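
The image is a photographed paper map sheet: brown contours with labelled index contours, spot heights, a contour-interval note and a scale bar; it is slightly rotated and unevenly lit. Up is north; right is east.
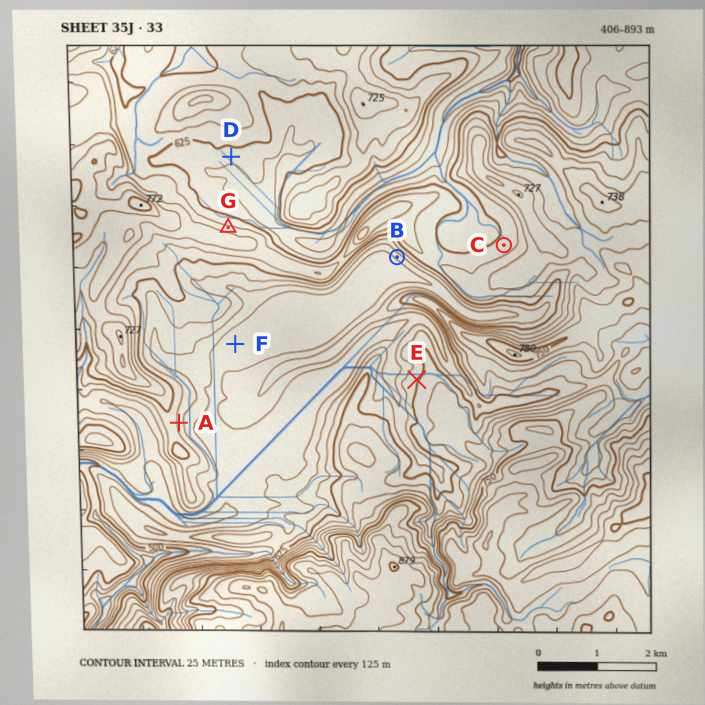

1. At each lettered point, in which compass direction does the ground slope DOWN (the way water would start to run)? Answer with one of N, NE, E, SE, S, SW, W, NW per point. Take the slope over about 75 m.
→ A E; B SW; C NW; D S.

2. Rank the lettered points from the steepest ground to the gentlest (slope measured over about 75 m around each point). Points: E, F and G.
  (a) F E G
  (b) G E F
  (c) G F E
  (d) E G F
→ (b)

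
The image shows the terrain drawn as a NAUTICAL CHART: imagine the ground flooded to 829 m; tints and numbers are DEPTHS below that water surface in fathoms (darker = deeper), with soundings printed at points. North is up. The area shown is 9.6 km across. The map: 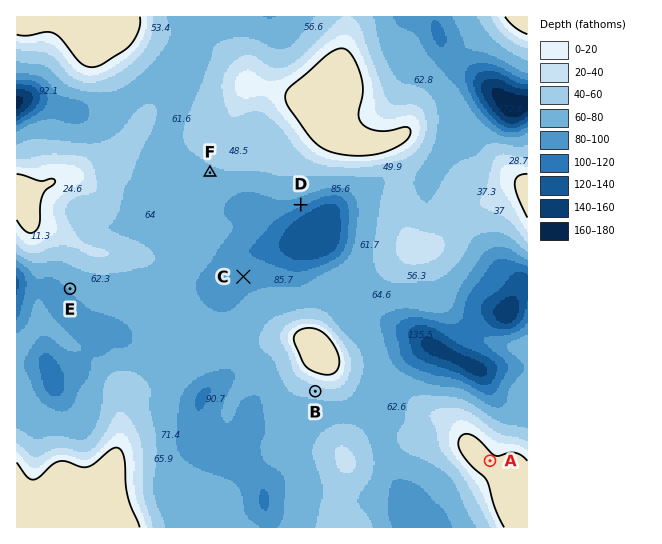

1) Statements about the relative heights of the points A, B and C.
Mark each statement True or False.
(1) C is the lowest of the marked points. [True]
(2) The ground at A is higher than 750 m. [True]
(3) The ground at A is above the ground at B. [True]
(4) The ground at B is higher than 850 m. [False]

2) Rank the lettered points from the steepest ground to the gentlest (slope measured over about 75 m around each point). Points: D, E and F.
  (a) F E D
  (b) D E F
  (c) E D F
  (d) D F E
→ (b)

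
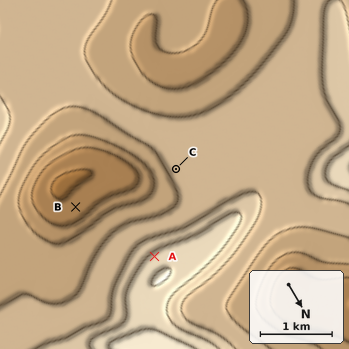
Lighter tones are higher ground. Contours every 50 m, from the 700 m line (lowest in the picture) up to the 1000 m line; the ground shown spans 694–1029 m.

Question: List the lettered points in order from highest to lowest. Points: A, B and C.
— A C B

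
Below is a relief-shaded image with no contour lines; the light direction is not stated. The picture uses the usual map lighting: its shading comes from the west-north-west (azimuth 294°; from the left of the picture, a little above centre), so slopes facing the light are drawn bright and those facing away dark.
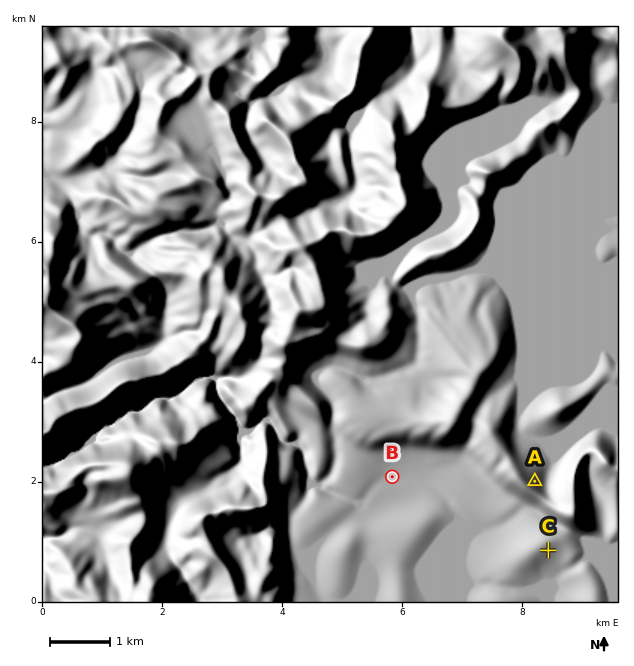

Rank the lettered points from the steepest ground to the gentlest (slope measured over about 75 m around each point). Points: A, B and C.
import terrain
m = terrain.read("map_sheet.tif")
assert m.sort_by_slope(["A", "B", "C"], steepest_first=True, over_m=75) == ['A', 'C', 'B']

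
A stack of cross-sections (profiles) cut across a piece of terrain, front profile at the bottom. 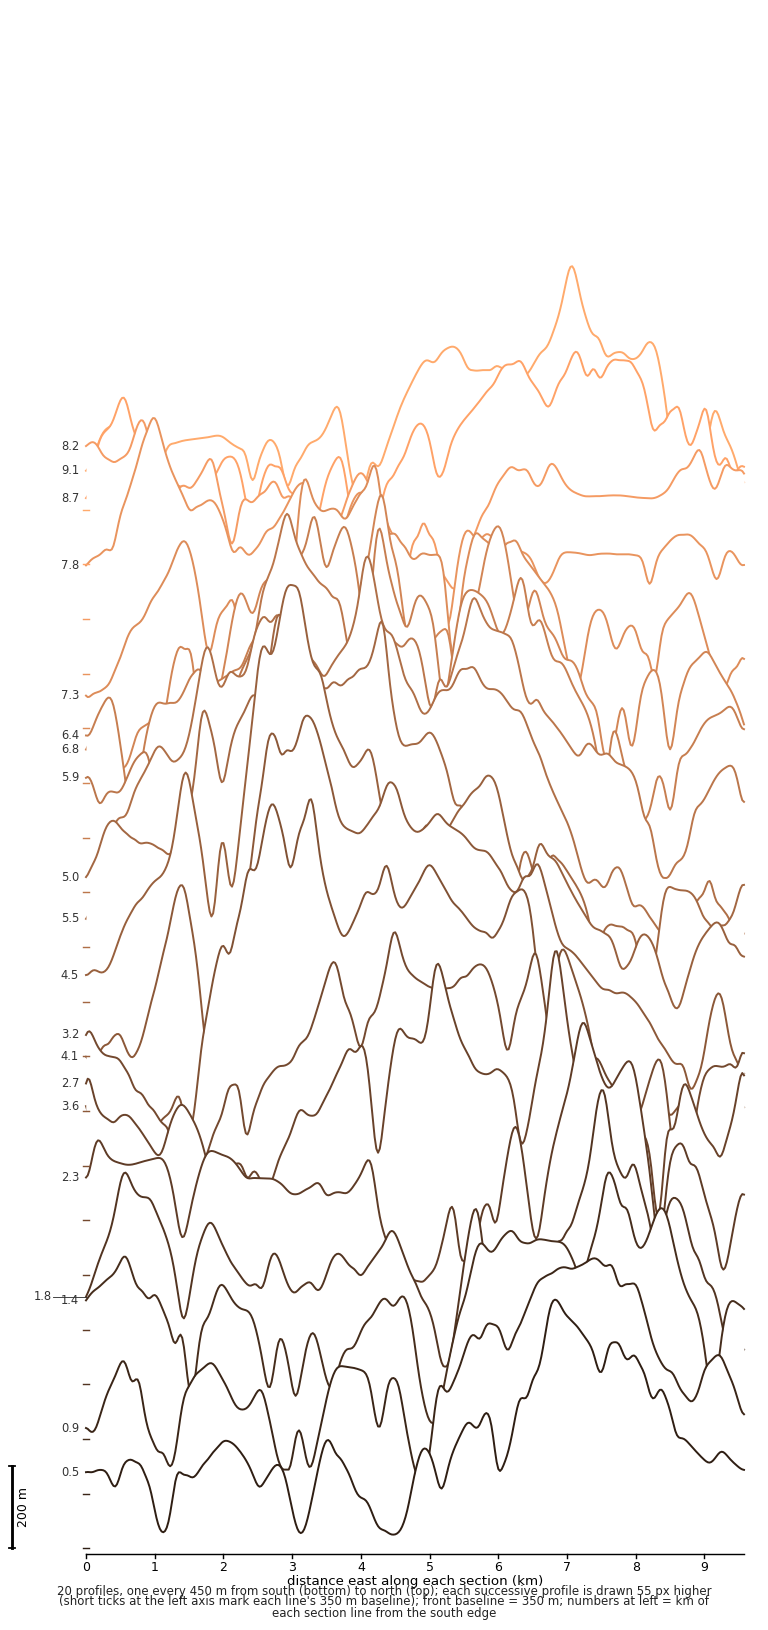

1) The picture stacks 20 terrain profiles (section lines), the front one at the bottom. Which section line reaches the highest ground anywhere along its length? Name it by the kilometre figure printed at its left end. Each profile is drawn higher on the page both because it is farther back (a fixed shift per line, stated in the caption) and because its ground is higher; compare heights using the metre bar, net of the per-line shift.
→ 4.5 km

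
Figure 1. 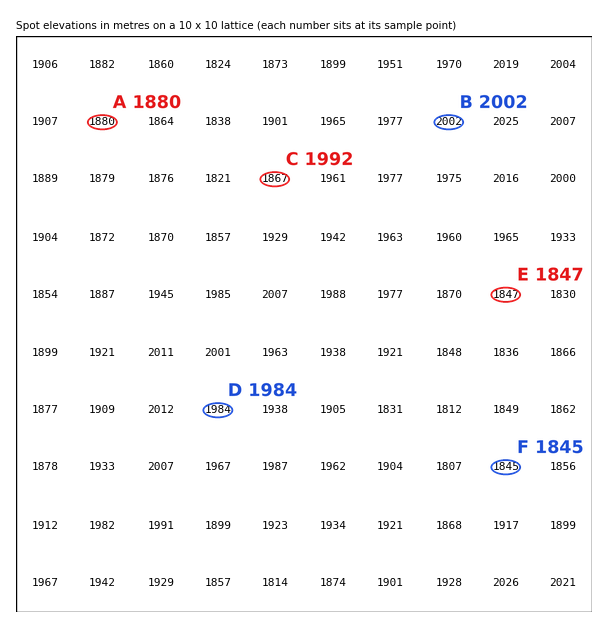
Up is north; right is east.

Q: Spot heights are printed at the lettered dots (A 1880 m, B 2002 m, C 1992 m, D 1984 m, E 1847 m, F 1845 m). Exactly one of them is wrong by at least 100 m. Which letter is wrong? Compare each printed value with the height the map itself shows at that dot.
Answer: C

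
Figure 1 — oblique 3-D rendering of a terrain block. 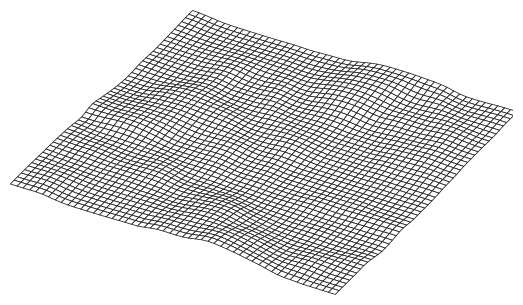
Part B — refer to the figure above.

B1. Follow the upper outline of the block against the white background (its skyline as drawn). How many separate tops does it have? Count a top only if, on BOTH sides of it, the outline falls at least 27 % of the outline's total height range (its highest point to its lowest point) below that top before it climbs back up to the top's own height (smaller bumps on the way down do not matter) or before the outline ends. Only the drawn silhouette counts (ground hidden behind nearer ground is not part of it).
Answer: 1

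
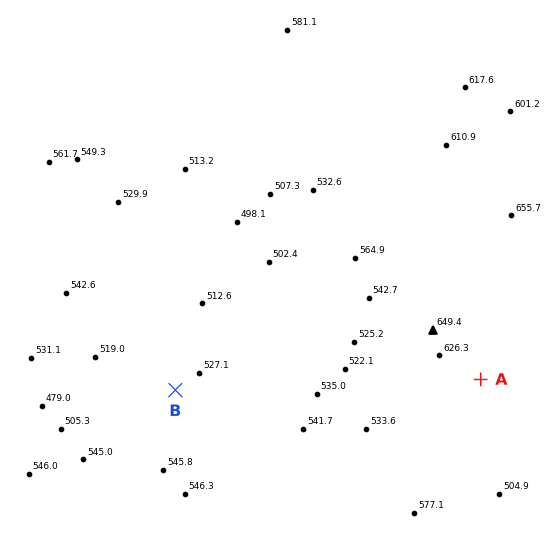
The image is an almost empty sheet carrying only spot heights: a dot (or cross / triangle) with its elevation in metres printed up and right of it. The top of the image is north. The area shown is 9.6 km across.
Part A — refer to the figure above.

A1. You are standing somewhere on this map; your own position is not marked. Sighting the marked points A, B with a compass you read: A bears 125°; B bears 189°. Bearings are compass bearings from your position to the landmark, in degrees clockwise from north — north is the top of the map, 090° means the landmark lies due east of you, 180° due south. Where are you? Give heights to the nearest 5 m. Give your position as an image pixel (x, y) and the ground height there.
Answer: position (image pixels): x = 207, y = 188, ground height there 505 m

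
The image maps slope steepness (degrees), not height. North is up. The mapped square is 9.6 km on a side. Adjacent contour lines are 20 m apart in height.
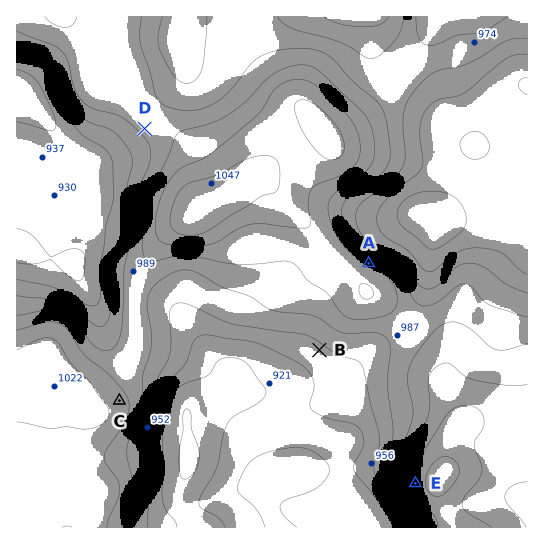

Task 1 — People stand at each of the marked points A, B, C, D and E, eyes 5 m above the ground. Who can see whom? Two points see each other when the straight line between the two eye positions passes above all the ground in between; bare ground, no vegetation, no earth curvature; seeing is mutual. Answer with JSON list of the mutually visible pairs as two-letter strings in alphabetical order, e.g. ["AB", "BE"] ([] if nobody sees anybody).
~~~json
["BC", "BE", "CD", "CE"]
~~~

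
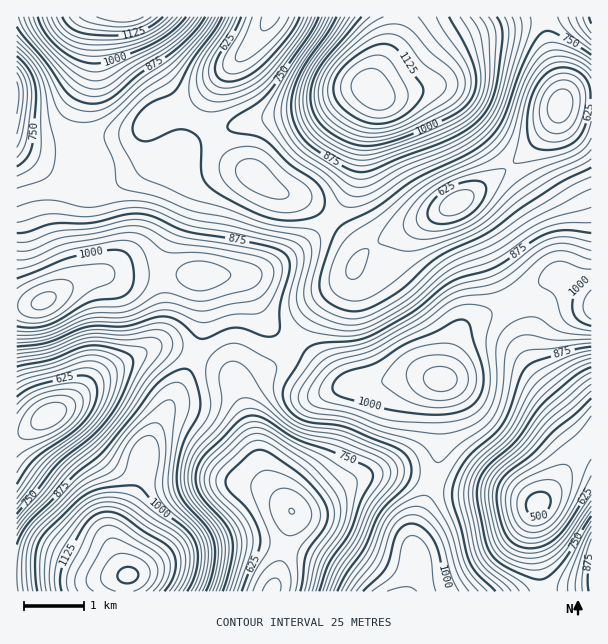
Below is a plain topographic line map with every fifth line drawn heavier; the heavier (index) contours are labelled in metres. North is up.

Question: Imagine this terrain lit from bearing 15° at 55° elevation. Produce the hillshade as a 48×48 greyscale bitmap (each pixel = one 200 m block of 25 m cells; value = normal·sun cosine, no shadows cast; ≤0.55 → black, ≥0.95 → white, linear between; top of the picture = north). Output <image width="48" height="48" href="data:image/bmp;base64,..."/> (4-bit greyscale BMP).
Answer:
<image width="48" height="48" href="data:image/bmp;base64,Qk32BAAAAAAAAHYAAAAoAAAAMAAAADAAAAABAAQAAAAAAIAEAAATCwAAEwsAABAAAAAAAAAAAAAAABEREQAiIiIAMzMzAERERABVVVUAZmZmAHd3dwCIiIgAmZmZAKqqqgC7u7sAzMzMAN3d3QDu7u4A////AHZ4mZmZmHd3d4iZiIiavMy7u83u7ty6mHZ4mqqqqpiHd4iJiIiavLu6u83u/u3LmHeJqqu83MupmIiImZqru6qqu83e//7bqIiauqvN7t3Lqqmaqqu7upqrzMzN7/7cqZq7urve7u7tzLu7u7u6qZq8zMzM3v7bqbvMu83u7//+7tzMy7qpmavN3cy8ze3LqrzMzN7+7u///tzLupiImrzd3MzLzMy7qrzMze/+3d7u7ty6mHd4m7zdzLu7uqqqq7u7ze7tzMzN3Luph2Z4q7zMuqqZmIiJq6u7zd3LqqqqqqqYdlZ4maqqqph2ZmeJm7vMzdy6qqmIeImYZVZ3d3eImZdkRFaJm7zd3cy6u6mGZniGREVlVEVomZdUM1aIm83d3cu7zLmGZmZUIiNDMjRXiYdlRFZ4mrzd3Mu8zLqHdmVCERIiI0Vmd3d2ZmZ3iZq7u7u7zLqZmHUyIjMzNWZmZmd4h3ZmeHd4iaqru7uqqYZVVmVVZ3h2ZmeJmHdmZ1RFZ4mau8u7uph4mZmIiZmHd3iZqYdmZkMzRniavMzLupmZq7qquqmZmqqqqodmZTIjRWeJvMy7qpmaq7vM3LqqvMy7qpdlVBESNEVoq7u6mYiZqrze7czMzMzLqYdlMgAAEiI1eZmZmIiJqs3u7t3d3My7qYdlMRAAEREjVneIiIiZq83u7t3d3Lu6mYh2QkMyIiIjRVZ3iIiavN7u7t3dzMu6mYiIZYd2VERFVVZnd3iavN3d3d3dzMzLqZmZiLu6h3d3d3Z3d3iJq8zMzM3czd3cuqmZqs3MupmZmYiIiImZmqu7u7zMzd3dy6qavN3dy7qqqqqqu7u6qZqrqru8zd3dzLurvN3d3My7u7zN3d3cy6mqqqu8zd3d3MzMzd3d3d3czM3e7u7u3LqZmrvM3d3d3M3d3d3d7u7d3d7u7u//7cuZmavM3u7dzN3e7czd7u7u7u7u7u7u7duoiJq83u3dzM3d3czN3d3u7u7d3e7t3cuYd4iavNzMzM3dzMzMzMzd7t3M3d3cu6mHd3d4iaq7zMzMzMy7uqvM3cy8zMy6mYd2ZmZmVWeavMzMzMu6qqq7u7q7u7updmVVVWZVREV4q8zd3Muqqqu7u6qqqqmHZUMzREREMzRXm83d3bqqqru7u7q6qYh2VDIiMyIiMzRWir3d3KmZqru7u7u6qYd2VDIiIhERIjNGebzdy5iZmZmqu7u7qpiHZDMzMyIiIjNFebzduoiIh3eJmqu7y7qodURERVVUQzNFeKvLqXiHdmZniJq83dy6hlVWZ4iHZlVWeJqqmWZmZVZmZ4m83u3Kl2d4iau6mYiHd4iIh0VVVWZlVnir3u3LmIiaq7zLu7upiHdmViIzRWZVRFeJvN3LqZq7zMzMzMy6mHZUMxESNFVDI0VmibzLuqq8zMzMzNzLqYdUIhESMzMhESM0V5vMuqq8zdzMzMzLqZhkMjIjNDMhESIzRoq8uqqrzd3MzMzLuql2VEM0REMiEiMzRXm8uqmrzN3MzMzMy6mHZQ=="/>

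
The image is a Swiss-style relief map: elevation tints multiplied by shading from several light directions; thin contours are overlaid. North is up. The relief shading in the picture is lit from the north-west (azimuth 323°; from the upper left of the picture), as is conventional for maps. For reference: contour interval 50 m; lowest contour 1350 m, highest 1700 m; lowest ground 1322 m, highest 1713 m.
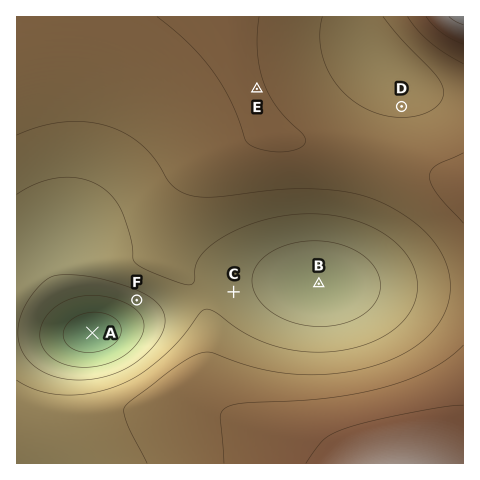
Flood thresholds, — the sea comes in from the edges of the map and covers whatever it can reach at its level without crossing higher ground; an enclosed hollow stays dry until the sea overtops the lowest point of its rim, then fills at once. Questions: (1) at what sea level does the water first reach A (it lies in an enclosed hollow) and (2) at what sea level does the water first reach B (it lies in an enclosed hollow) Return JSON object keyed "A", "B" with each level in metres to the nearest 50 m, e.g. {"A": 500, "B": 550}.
{"A": 1450, "B": 1500}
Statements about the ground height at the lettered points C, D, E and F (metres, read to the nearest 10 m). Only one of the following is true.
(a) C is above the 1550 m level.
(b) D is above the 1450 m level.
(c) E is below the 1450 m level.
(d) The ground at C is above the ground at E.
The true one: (b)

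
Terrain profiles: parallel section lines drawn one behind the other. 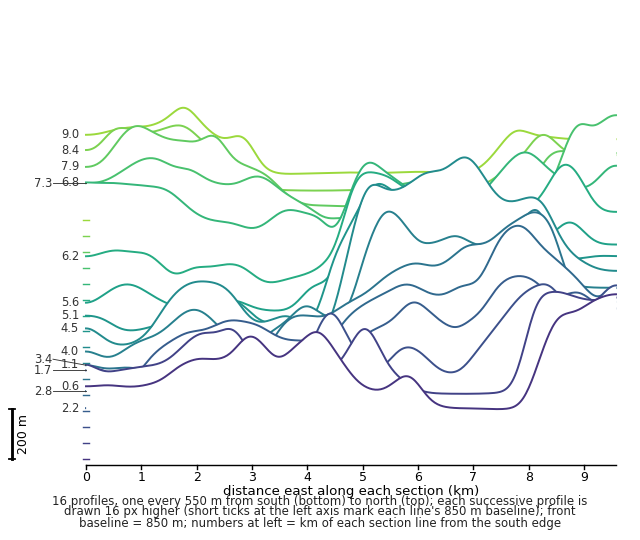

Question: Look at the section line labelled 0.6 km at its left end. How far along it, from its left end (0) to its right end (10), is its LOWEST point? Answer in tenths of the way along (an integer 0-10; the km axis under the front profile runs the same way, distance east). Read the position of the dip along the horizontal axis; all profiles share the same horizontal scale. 8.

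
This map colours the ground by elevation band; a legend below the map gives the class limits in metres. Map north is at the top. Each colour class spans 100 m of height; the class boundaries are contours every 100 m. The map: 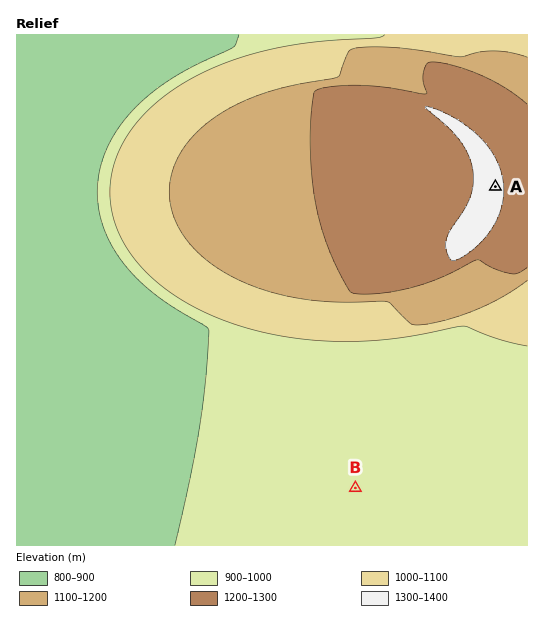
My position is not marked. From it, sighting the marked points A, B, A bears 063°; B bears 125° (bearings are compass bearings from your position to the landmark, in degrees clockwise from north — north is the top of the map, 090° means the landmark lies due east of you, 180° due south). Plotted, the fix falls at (165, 355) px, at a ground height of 890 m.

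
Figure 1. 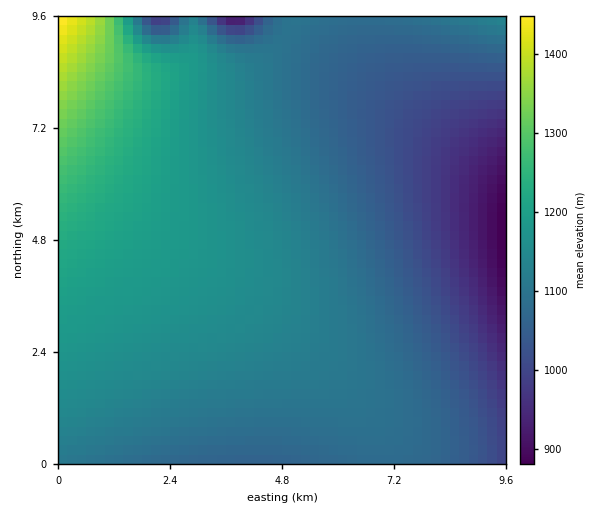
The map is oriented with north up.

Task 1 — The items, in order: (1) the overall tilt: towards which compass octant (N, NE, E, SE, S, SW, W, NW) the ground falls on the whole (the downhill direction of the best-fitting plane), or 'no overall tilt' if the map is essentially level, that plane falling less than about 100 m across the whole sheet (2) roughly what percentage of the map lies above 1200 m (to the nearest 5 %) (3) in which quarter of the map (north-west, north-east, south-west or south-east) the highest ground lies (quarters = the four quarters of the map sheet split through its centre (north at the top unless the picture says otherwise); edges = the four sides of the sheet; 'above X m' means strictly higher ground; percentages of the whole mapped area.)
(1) Overall the map slopes down towards the east.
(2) About 15 % of the map lies above 1200 m.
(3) The highest ground is in the north-west quarter.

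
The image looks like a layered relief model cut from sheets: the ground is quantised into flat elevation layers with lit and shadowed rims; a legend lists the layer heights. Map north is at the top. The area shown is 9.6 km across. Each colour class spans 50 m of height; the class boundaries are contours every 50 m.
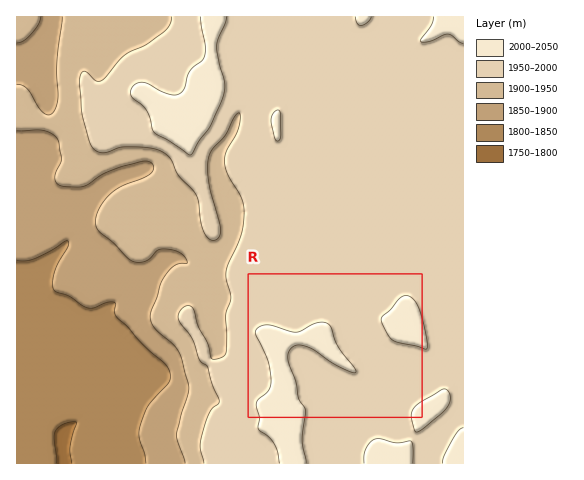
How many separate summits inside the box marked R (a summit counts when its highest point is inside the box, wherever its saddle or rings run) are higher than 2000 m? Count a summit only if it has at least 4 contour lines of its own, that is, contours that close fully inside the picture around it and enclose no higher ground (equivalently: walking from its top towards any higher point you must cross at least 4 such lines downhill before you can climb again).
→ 0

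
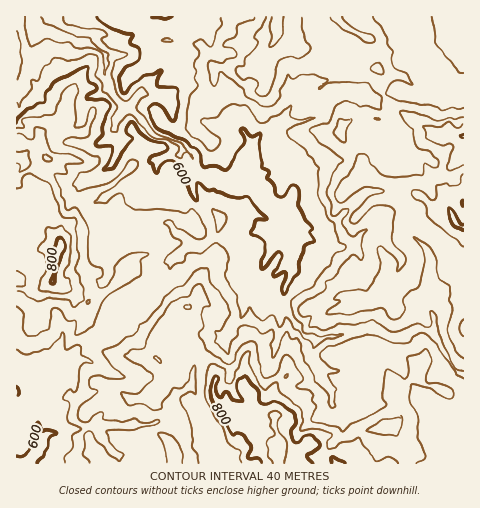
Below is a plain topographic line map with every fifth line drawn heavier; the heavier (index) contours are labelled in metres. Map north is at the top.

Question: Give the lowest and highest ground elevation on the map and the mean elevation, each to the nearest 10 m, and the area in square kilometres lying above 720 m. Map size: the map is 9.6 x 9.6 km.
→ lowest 490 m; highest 860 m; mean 680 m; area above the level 22.8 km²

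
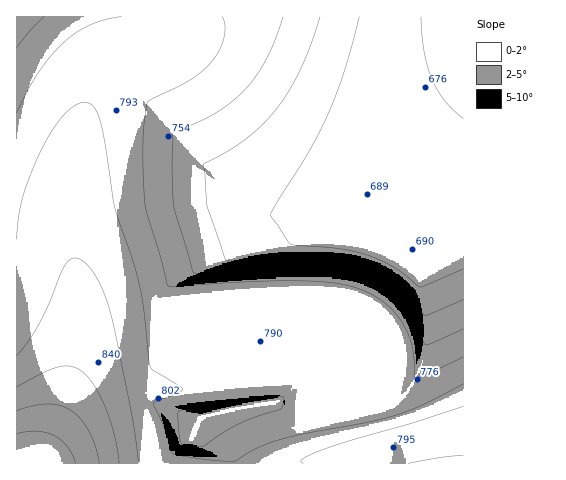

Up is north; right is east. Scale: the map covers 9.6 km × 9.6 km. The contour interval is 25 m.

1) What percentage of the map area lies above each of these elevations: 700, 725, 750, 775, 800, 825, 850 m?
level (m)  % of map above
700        82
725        73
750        65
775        54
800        22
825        9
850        4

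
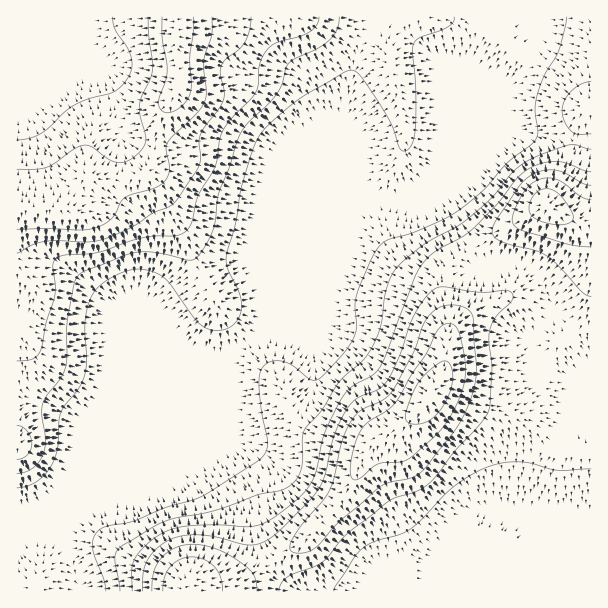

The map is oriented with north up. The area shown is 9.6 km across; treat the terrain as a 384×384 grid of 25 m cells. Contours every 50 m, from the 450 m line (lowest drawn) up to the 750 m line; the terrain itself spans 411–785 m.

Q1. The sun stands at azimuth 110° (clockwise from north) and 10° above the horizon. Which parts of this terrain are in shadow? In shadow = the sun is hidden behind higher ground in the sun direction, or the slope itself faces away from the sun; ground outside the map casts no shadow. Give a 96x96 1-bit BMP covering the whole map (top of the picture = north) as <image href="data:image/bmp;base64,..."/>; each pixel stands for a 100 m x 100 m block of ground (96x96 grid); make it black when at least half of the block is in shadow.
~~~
<image width="96" height="96" href="data:image/bmp;base64,Qk2+BAAAAAAAAD4AAAAoAAAAYAAAAGAAAAABAAEAAAAAAIAEAAATCwAAEwsAAAIAAAAAAAAA////AAAAAAAAAf+AAAAAAAAAAAAAA/+AAAAAAAAAAAAAB/+AAAAAAAAAAAAAD/+AAAAAAAAAAAAAP//AAAAAAAAAAAAAP//AAAAAAAAAAAAAP//gAAAAAAAAAAAAP//gAAAAAAAAAAAAP//gAAAAAAAAAAAAD//gABwAAAAAAAAAA//gAD4AAAAAAAAAAP/AAH8AAAAAAAAAAB8AAH+AAAAAAAAAAAAAAH/AAAAAAAAAAAAAAH/gAAAAAAAAAAAAAH/wAAAAAAAAAAAAAD/4AAAAAAAAAAAAAD/8AAAAAAAAAAAAAD/8AAAAAAAAAAAAAB/+AAAAAAAAAAAAAB/+AAAAAAAAAAAAAB/+AAAAAAAAAAAAAD/+AAAAAAAAAAAAAD//AAAAAAAAAAAAAD//AAAAAAAAAAAAAB//AAAAAAAAAAAAAB//gAAAAAAAAAAAAA//wAAAAAAAAAAAAAf/wAAAAAAAAAAAAAf/wAAAAAAAAAAAAAP/z4AAAAAAAAAAAAP//8AAAAAAAAAAAAH//+AAAAAAAAAAAAH//+AAAAAAAAAAAAD///AAAAAAAAAAAAB///AAAAAAAAAAAAB///gAAAAAAAAAAAB///gAAAAAAAAAAAB///gAAAAAAAAAAAB///wAAAAAAAAAAAB///wAAAAAAAAAAAA///wAAAAAAAAAAAAf//wAAAAAAAAAAAAP//wAAAAAAAAAAAAH//wAAAAAAAAAAAAD//wAAAAAAAAAAAAB//wAAAAAAAAAAAAA//gAAAAAAAAAAAAAP/AAAAAAAAAAAAAAB+AAAAAAAAAAAAAAAAAAAAAAAAAAAAAAAAAAAAAAAAAAAAAAAAAAAAAAAAAAAAAAAAAAAAAAAAAAAAAAADAAAAAAAAAAAAAAAHgAAAAAAAAAAAAAAHwAAAAAAAAAAAAAAH4AAAAAAAAAAAAAAH8AAAAAAAAAAAAAAD/gAAAAAAAAAAAAAA/8AAAAAAAAAAAAAAf/gAAAAAAAAAAAAAP/4AAAAAAAAAAAAAP/+AAAAAAAAAAAAAP//AAAAAAAAAAAAAP//AAAAAAAAAAAAAH//gAAAAAAAAAAAAH//gAAAAAAAAAAAAH//wAAAAAAAAAAAAH//wAAAAAAAAAAAAH//wAAAAAAAAAAAAD//4AAAAAAAAAAAAB//wAAAAAAAAAAAAAH/wAAAAAAAAAAAAAAAAAAAAAAAAAAAAAAAAAAAAAAAAAAAAAAAAAAAAAAAAAAAAAAAAAAAAAAAAAAAAAAAAAAAAAAAAAAAAAAAAAAAAAAAAAAAAAAAAAAAAAAAAAAAAAAAAAAAA4AAAAAAAAAAAAAAB8AAAAAAAAAAAAAAB8AAAAAAAAAAAAAAB+AAAAAAAAAAAAAAA+AAAAAAAAAAAAAAA+AAAAAAAAAAAAAAA+AAAAAAAAAAAAAAA+AAAAAAAAAAAAAAA+AAAAAAAAAAAAAAA+AAAAAAAAAAAAAAA+AAAAAAAAAAAAAAA+AAAAAAAAAAAAAAA+AAAAAAAAAAAAAAA+AAAAAAAAAAAA="/>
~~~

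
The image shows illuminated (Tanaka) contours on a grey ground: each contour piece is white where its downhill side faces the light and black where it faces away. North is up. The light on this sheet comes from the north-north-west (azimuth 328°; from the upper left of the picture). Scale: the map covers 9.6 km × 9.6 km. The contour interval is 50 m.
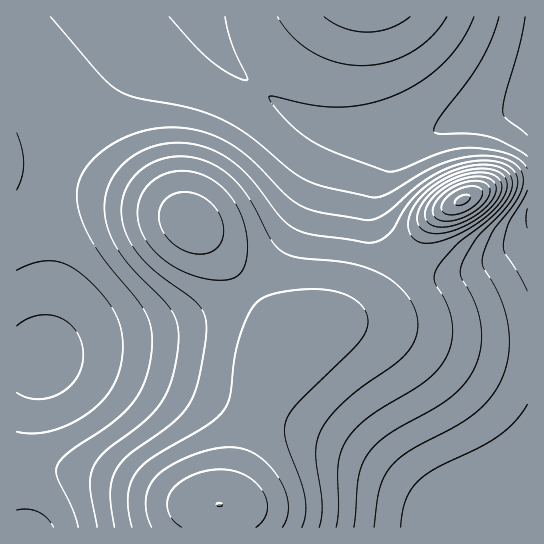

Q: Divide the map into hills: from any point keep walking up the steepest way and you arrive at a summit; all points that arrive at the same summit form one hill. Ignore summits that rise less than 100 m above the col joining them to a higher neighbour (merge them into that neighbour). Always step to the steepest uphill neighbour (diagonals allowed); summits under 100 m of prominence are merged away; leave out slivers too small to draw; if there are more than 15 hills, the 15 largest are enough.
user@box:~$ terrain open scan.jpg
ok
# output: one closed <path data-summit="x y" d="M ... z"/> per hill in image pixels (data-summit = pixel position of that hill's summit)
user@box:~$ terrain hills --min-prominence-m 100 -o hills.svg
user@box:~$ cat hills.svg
<path data-summit="219 505" d="M199 16l-18 0-4 3-69 63-27 35-20 41-8 31-4 30-1 102-4 30-5 16-6 34 0 78-4 38-4 10 442 1 2-10 4-3 48-22 6 0 1-254-31 22-34 14-32 0-25-12-17-16-10-16-7-20 0-16 7-24 9-18 10-9 22-6-69-5-20-4-28-10-32-20-30-24-22-25z"/><path data-summit="462 201" d="M179 16l-163 1 1 511 8 0 2-2 5-28 1-97 14-67 2-37 0-78 4-30 7-27 17-39 22-30 34-36z"/><path data-summit="369 17" d="M527 16l-327 1 19 33 22 25 30 24 32 20 28 10 20 4 39 4 31 0 44-18 22-6 28-2 13-5z"/>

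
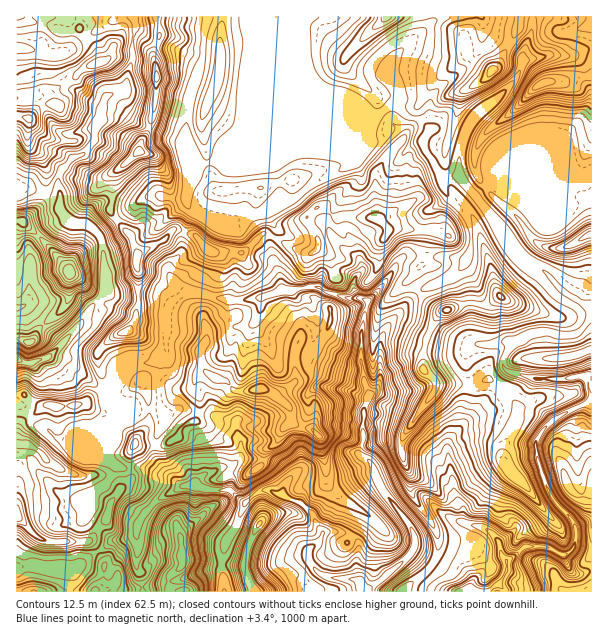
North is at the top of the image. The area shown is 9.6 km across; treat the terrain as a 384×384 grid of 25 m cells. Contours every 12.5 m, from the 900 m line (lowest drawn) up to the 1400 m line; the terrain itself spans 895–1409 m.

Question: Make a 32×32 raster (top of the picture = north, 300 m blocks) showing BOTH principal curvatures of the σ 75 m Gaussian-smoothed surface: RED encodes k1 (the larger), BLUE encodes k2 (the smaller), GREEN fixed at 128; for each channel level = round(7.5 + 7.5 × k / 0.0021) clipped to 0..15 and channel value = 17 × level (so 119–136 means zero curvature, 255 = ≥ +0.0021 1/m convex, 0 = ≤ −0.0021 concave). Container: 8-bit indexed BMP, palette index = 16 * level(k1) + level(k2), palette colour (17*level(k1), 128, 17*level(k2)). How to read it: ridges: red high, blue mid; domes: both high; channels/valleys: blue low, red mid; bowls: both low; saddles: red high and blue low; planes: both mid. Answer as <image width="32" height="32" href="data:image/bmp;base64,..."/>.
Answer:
<image width="32" height="32" href="data:image/bmp;base64,Qk02CAAAAAAAADYEAAAoAAAAIAAAACAAAAABAAgAAAAAAAAEAAATCwAAEwsAAAABAAAAAAAAAIAAABGAAAAigAAAM4AAAESAAABVgAAAZoAAAHeAAACIgAAAmYAAAKqAAAC7gAAAzIAAAN2AAADugAAA/4AAAACAEQARgBEAIoARADOAEQBEgBEAVYARAGaAEQB3gBEAiIARAJmAEQCqgBEAu4ARAMyAEQDdgBEA7oARAP+AEQAAgCIAEYAiACKAIgAzgCIARIAiAFWAIgBmgCIAd4AiAIiAIgCZgCIAqoAiALuAIgDMgCIA3YAiAO6AIgD/gCIAAIAzABGAMwAigDMAM4AzAESAMwBVgDMAZoAzAHeAMwCIgDMAmYAzAKqAMwC7gDMAzIAzAN2AMwDugDMA/4AzAACARAARgEQAIoBEADOARABEgEQAVYBEAGaARAB3gEQAiIBEAJmARACqgEQAu4BEAMyARADdgEQA7oBEAP+ARAAAgFUAEYBVACKAVQAzgFUARIBVAFWAVQBmgFUAd4BVAIiAVQCZgFUAqoBVALuAVQDMgFUA3YBVAO6AVQD/gFUAAIBmABGAZgAigGYAM4BmAESAZgBVgGYAZoBmAHeAZgCIgGYAmYBmAKqAZgC7gGYAzIBmAN2AZgDugGYA/4BmAACAdwARgHcAIoB3ADOAdwBEgHcAVYB3AGaAdwB3gHcAiIB3AJmAdwCqgHcAu4B3AMyAdwDdgHcA7oB3AP+AdwAAgIgAEYCIACKAiAAzgIgARICIAFWAiABmgIgAd4CIAIiAiACZgIgAqoCIALuAiADMgIgA3YCIAO6AiAD/gIgAAICZABGAmQAigJkAM4CZAESAmQBVgJkAZoCZAHeAmQCIgJkAmYCZAKqAmQC7gJkAzICZAN2AmQDugJkA/4CZAACAqgARgKoAIoCqADOAqgBEgKoAVYCqAGaAqgB3gKoAiICqAJmAqgCqgKoAu4CqAMyAqgDdgKoA7oCqAP+AqgAAgLsAEYC7ACKAuwAzgLsARIC7AFWAuwBmgLsAd4C7AIiAuwCZgLsAqoC7ALuAuwDMgLsA3YC7AO6AuwD/gLsAAIDMABGAzAAigMwAM4DMAESAzABVgMwAZoDMAHeAzACIgMwAmYDMAKqAzAC7gMwAzIDMAN2AzADugMwA/4DMAACA3QARgN0AIoDdADOA3QBEgN0AVYDdAGaA3QB3gN0AiIDdAJmA3QCqgN0Au4DdAMyA3QDdgN0A7oDdAP+A3QAAgO4AEYDuACKA7gAzgO4ARIDuAFWA7gBmgO4Ad4DuAIiA7gCZgO4AqoDuALuA7gDMgO4A3YDuAO6A7gD/gO4AAID/ABGA/wAigP8AM4D/AESA/wBVgP8AZoD/AHeA/wCIgP8AmYD/AKqA/wC7gP8AzID/AN2A/wDugP8A/4D/ALa3lpWouKSVuNa1cMbXtZWXlYSEs9inlpWDk5V0x7amhYSFdZa4gnW26JOS94Rkh4SXhpaUgLanl5e3cdj5oMeFx9fGtZWDlpf3dHLWtXR2dZenlrm1cseHmJS0kJDAwsaVhYW2t3OVueeUgpL4lYWVdIWX2aKS14WDgqWm2PWgt4aHd4bGZJK4t/jXgOnXxZOot9iVgPaDhKendZb1kNanh4Z2hceolYGCgsGxkHGUqKenhoDGpLaEl5aW95D3t5eFt8enhqaGhXaFtuf4k3KFx4Z0cffGhoWXl9jWkOiGlseWdXaVt5WWdYaFdNa2YqPCY4GE+XV2hoeot5DTp4e4lYV3h4XJlce3p5eFluiz+Pi0obb3dXaFh5e3kcOoh5WFl4aGhoaWdqeXhnWFlsfXloaAlsfXdXWGh5fHgKKnp8fH2KeHd4eGhpaXhpe3p6eopoCWhuenhYeHh6fHxZG4dHWFpYaYl5anl6e12aa3lJSFgnSFpNill6enlKOjopCCloW3doaGdoa3l4WmdKeXl5ayhJfplnWHppK1traD9sOCltiVhZWFl7eFhoeGl5enprGUmLeGdoaWhKenp9en1oSChOjYlnV2t4aGhoeYh7iWoJWHp6VkdYWFc4SEhIaX2ISEdNeGhpe4hpiGh5iGycigx3SG6NemqKi3t5iGhnW0paJkxYWGhYSElXSEg6OgkJDEppWVpqbIyJaGdoeWlMrrkoLopnWHhpeXl4WmlMik55Gnl4Z1dcd2dYWGh4WF6MiCc/ildIaot7eGhae4p5aVtnOXhoWFx3SElaZ1leWGpZGV17bHpeellMemhqeGhpfIhZanyKSWdLfG1+fphWRzcuanlqa2g3V2lZW3p4aXl6inpqimloSWpnZ0ppSlg7alxnSFlXSHh3eHdYTHp4aXl6emlYWFlqeHd3eGdZaEp8mnhmWmhYeYl5iXh4Smp5aHd7h0hpWXd4d3h4d0poOmpui3hsaEh3d2hoaXh4Z1lpeHp4WFt3d3d3eHh7anhpN0hej4o3WXd3d3h4eHh3d1p6aFl4THdXd3d4eHtqaUpYOnp+Vjhad3h4eHh4eHd3eGt4WHlqXHhXZ3dofIpLiXhIWF94WEuIeHd3d3h3d3h4eGhnalcqX3hXWFhYaXqJZ1hmT2lXOnl4Z3h4eHh3aXh3eXptilcJL4lqemh4enx4SEc/i3hIaohneHh4eGl4d3h4eHhdfokLbot6eGhnWW2MmR+JWGhbiGh4eHhpiodnaHh4eHhci1coOEhoZ2hoWGyJLGlpeFqIaHd4eHh6e3dXZ3h5iHdraEl5eHmIeXl4aFhKeXhnWndnd3h4eHdqbIlYaGl4Z3l5WXl4c="/>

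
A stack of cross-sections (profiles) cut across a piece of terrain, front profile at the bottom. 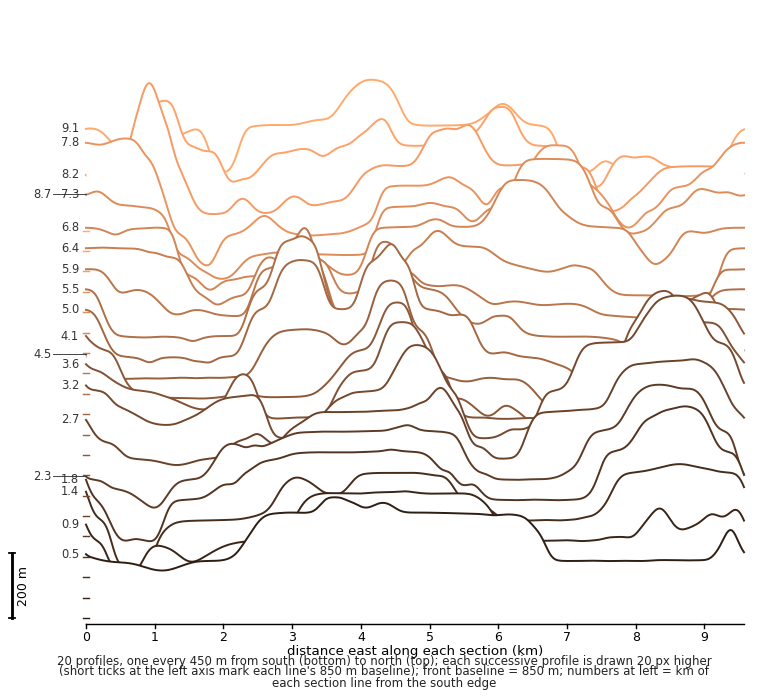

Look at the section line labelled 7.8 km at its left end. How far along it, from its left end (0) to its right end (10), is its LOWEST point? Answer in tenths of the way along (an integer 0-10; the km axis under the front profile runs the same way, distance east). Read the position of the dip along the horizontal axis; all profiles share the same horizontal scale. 2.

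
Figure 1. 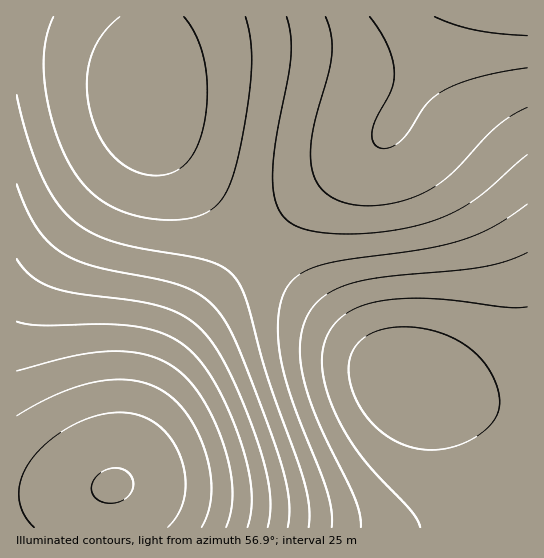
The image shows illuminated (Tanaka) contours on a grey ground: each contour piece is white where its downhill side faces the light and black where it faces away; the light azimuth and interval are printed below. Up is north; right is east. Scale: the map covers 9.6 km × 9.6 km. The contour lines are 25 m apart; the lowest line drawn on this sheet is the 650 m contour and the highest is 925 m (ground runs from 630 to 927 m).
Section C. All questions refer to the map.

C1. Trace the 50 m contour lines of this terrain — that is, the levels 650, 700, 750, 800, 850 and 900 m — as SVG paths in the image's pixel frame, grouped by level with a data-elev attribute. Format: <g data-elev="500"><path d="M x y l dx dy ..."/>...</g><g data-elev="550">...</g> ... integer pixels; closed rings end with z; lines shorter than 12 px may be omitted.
<g data-elev="650"><path d="M418 449l-21-7-19-13-15-17-10-21-4-20 2-17 10-14 16-9 17-4 19 0 18 3 19 7 16 9 13 11 10 13 7 15 3 13 0 12-5 11-10 10-15 10-16 6-18 3z"/></g><g data-elev="700"><path d="M361 527l-1-13-5-15-36-76-15-44-4-20 0-17 3-16 6-13 8-10 9-8 12-7 16-5 33-6 95-10 24-6 21-8"/><path d="M184 17l13 20 8 25 2 28-2 29-7 24-10 18-6 6-8 5-17 4-11-1-11-4-10-5-10-8-8-9-7-12-10-27-3-28 4-25 11-22 18-18"/></g><g data-elev="750"><path d="M309 527l0-21-5-27-37-104-21-74-9-20-10-11-14-8-19-5-52-8-25-6-24-10-19-12-17-19-15-26-14-37-11-44"/><path d="M287 17l4 20 0 21-15 84-3 39 1 14 4 13 5 9 10 7 10 5 12 3 35 2 39-3 36-8 25-9 21-12 18-13 38-34"/></g><g data-elev="800"><path d="M268 527l2-17 0-19-4-21-8-27-13-36-15-34-13-24-14-17-18-15-24-11-27-5-60-8-24-6-19-11-14-17"/><path d="M370 17l17 26 5 14 2 13-2 19-15 28-5 13 1 11 2 4 4 3 11-1 11-6 8-10 17-26 8-8 11-7 14-7 20-6 48-9"/></g><g data-elev="850"><path d="M226 527l5-17 1-19-2-21-5-22-10-25-12-23-13-18-13-13-14-8-14-6-16-3-19-1-39 5-58 15"/></g><g data-elev="900"><path d="M168 527l11-14 6-18 0-20-6-21-10-17-14-14-17-8-19-3-24 4-24 10-22 15-18 18-9 18-3 18 4 18 11 14"/></g>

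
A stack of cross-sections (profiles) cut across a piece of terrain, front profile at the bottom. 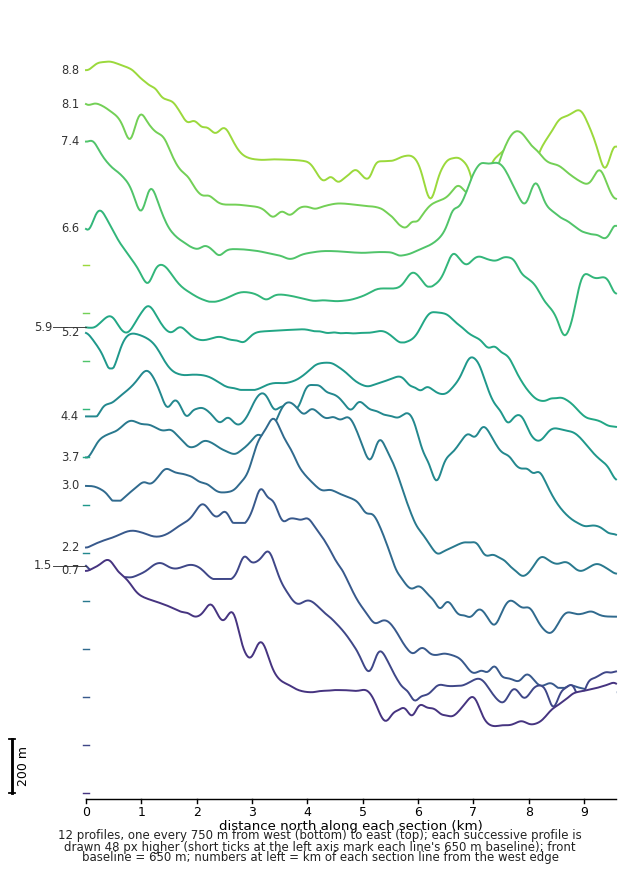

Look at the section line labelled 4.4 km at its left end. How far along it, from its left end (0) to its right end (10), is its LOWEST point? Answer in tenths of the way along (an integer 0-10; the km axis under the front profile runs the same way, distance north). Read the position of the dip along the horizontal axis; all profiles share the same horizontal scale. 10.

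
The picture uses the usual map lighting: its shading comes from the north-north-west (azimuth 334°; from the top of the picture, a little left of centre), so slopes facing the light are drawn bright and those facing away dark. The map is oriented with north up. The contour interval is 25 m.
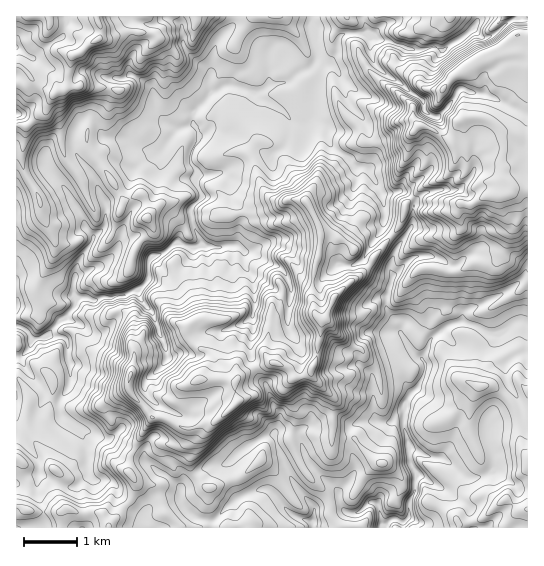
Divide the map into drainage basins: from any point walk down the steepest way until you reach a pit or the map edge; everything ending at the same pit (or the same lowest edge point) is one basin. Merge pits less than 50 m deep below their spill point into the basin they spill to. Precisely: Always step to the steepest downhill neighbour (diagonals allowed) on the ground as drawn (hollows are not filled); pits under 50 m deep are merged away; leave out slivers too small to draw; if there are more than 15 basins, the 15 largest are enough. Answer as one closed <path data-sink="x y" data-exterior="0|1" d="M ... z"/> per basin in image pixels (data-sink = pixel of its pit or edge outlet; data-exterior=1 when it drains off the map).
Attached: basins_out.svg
<path data-sink="17 326" data-exterior="1" d="M527 16l-511 1 0 65 9 2 6-5 12 9 13 5-11 19-19 15-10-1 1 402 92 0 2-6 8-7 13-17 4-15-7-10 0-15 12-24 12-17 10 0 20 11 11 0 8-4 12-1 23-21-2-19 4-6 30-14 17 4 8 12 13-4 5-5 4-9 5-28 0-12 4-3 8-20 38-33 2-7 26-31 7-20 7 0 12 5 25 0 5-1 6-7 9 1 16-9 19-1 12-7 11 1z"/><path data-sink="383 527" data-exterior="1" d="M521 188l-10 1-6 6-19 1-16 9-9-1-6 7-5 1-25 0-12-5-7 0-7 20-26 31-2 7-38 33-8 20-4 3 0 12-5 28-4 9-5 5-13 4-8-12-17-4-30 14-4 6 2 19-23 21-12 1-8 4-11 0-20-11-10 0-2 2-22 39 0 15 7 10-4 15-13 17-8 7-2 5 117 1-1-3-13-14-3-6 0-16 33-13 19-17 3-9 6-6 12-4 9 1 14 32 22 21 6 27 10 7 162 0 13-16 9-3 1-319z"/><path data-sink="313 522" data-exterior="0" d="M290 440l-8 0-12 4-6 6-3 9-19 17-33 13 0 16 3 6 15 17 23-5 1 5 92-1-10-6-6-27-22-21z"/><path data-sink="17 114" data-exterior="1" d="M31 79l-6 5-9-1 1 42 9 2 19-15 11-19-13-5z"/>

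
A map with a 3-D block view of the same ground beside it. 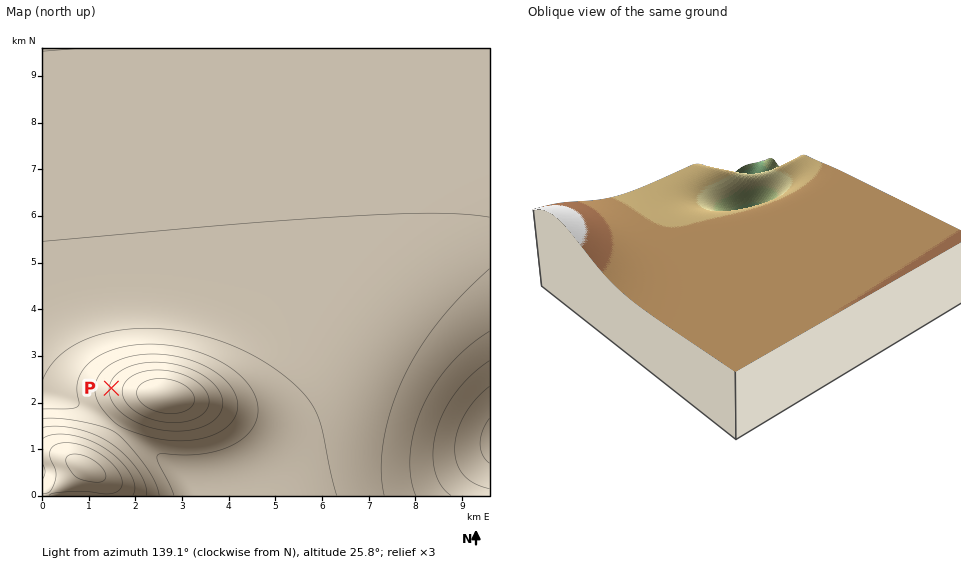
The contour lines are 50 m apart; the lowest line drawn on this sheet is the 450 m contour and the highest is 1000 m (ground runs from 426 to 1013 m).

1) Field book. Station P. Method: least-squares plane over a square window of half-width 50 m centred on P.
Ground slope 10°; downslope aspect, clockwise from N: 97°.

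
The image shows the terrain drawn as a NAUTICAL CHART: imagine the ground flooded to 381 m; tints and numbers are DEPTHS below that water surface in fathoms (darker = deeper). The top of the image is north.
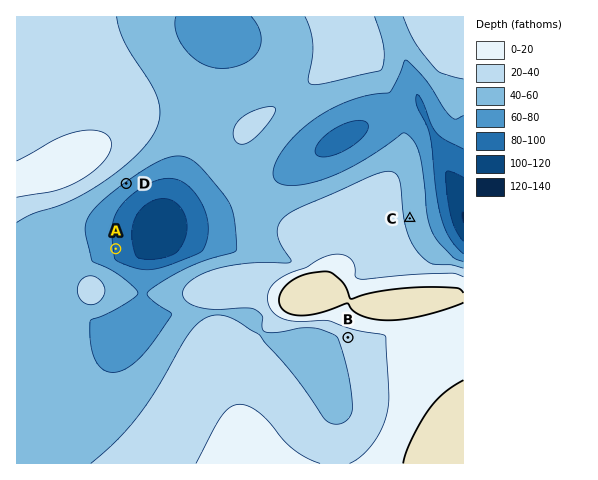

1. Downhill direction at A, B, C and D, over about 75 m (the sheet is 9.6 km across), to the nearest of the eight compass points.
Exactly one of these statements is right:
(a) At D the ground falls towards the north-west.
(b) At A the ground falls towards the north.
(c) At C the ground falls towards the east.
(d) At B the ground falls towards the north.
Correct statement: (c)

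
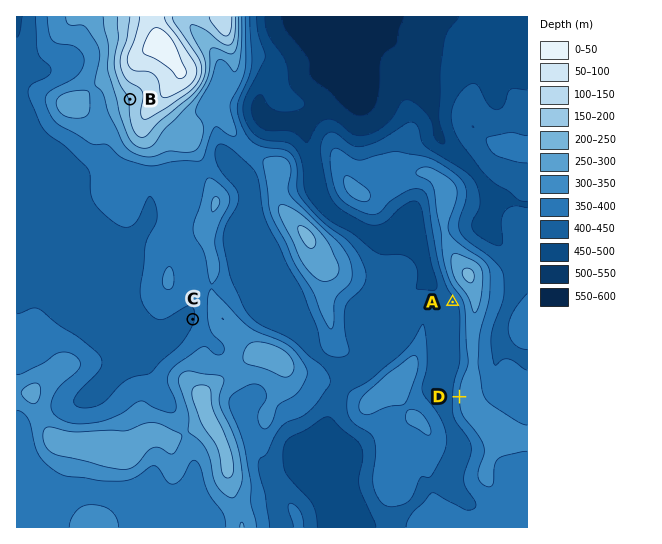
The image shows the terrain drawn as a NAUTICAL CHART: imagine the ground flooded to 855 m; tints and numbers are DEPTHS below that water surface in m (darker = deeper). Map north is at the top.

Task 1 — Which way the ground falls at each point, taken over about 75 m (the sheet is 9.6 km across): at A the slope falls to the SW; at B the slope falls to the W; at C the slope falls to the W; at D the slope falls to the W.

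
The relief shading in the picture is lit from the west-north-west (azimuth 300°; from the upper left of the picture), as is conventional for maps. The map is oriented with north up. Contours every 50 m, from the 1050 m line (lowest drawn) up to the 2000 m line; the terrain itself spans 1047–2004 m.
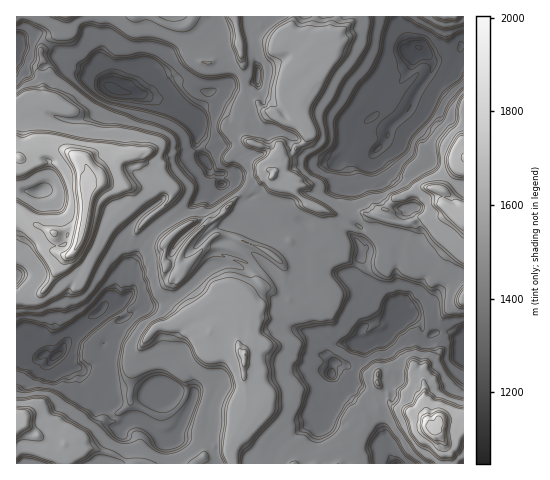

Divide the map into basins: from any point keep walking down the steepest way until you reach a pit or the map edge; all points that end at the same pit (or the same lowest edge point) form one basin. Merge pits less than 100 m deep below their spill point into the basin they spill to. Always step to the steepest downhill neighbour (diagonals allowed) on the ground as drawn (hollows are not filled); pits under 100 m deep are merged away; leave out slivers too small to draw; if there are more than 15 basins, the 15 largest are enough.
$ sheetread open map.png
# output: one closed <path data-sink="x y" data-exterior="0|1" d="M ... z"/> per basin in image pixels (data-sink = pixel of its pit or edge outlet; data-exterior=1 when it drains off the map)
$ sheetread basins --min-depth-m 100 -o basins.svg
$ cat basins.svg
<path data-sink="112 88" data-exterior="0" d="M351 16l-287 0-6 17-10 6-8 11 3 10-5 7 0 7 4 8 2 21-6 1-6-5-6-1-10 8 0 51 5 0 20-13 29 8 10 6 7 10 15-12 17 0 21-5 7 11 15 2 9-4 10 0 12-9 11-4 7 0 23-13 15 8 22 7 8 9 15-7 14-14-2-8-9-18 0-12 8-12 18-17 2-4-2-6-14-12 10-8 9-2 16-9 7-7z"/><path data-sink="55 356" data-exterior="0" d="M102 182l-14 0-4 3 1 31-5 23-7 13-13 11-9 18-11 13-24 4 0 122 16 9 10 9 14 0 11 7 13 5 16-1 13 3 22 12 64 0 21-19 13 1 9-15 7-18 2-13-3-24 1-21-5-5-5-15-5-5-7-4-12 2 1-6-3-9-5-3-2 1-4-5-8-15-9-11 0-6-14-8-3-4 0-17 8-9-8-13 8-9-3-6-4-3-17 13-15-18 0-7-4-5z"/><path data-sink="400 315" data-exterior="0" d="M270 170l-18 9-4 8-27 29-18 12 10 10 4-4 12 1 30 12 14 8 11 12 0 11 10 4 6 6-2 6-9 6 2 4 4 4 7-4 12 0 5 7-1 19 2 6 13 12 21 11 14 14 9 1 11-3 23 1 12 9 3-16 9-5 6-10 2-34 21-16 0-83-16-6-7 6-18 0-14 7-7 0-12-4-6-6-14 2-7-3-9 4-12-5-10 1-24-9-16-15-9-4z"/><path data-sink="418 47" data-exterior="0" d="M463 16l-110 0-2 6-11 10-21 8-10 8 14 12 2 6-2 4-18 17-8 12 0 12 9 18 2 8-14 14-14 7-6 18 9 9 9 4 16 15 24 9 10-1 12 5 9-4 7 3 13-2 13-16 7-1 17-9 22 2 22-30z"/><path data-sink="332 374" data-exterior="0" d="M262 286l-25 18-5-1-2 6 7 9 8 2 4 8 0 8-5 13 2 54 26-8 15 0 13-6 19 0 8 4 10 0 27 25 14-11 11-4-1-8-10-12-1-9-9-1-14-14-21-11-13-12-2-6 1-19-5-7-12 0-7 4-10-12z"/><path data-sink="206 161" data-exterior="0" d="M234 134l-23 13-7 0-11 4-12 9-10 0-9 4-15-2-6-11-22 5-17 0-15 11 1 11-3 4 17 0 27 4 14-8 10 5 11-1 8 6-1 11-4 5 5 10-8 8 6 10 3 3 10-9 12-6 6 0 5 5 15-9 27-29 4-8 17-9 4 4 7-12 0-3-9-10-22-7z"/><path data-sink="39 192" data-exterior="0" d="M41 144l-20 13-5 1 0 58 10 2 5 4 23 11 15-6 13 3 3-14-1-33 4-5 0-7-8-13-10-6z"/><path data-sink="398 463" data-exterior="1" d="M389 403l-11 4-13 11 0 9-6 8-2 13-11 15 98 1 0-22-7-11-16-15-23-7z"/><path data-sink="463 347" data-exterior="1" d="M463 301l-20 15-2 34-5 8-10 7-3 6 1 35 4 14 6 8 5-7 25-3z"/><path data-sink="258 75" data-exterior="0" d="M258 36l-8 0-10 4 1 19 4 12 0 19 2 6 6 3 10 10 13 6 10-10-4-11 2-11 4-6 14-11 4-16-14-10-16 3z"/><path data-sink="17 276" data-exterior="1" d="M21 217l-5 0 1 80 23-3 9-9 9-19 9-10-6-2-4-4 0-11-4-7z"/><path data-sink="17 45" data-exterior="1" d="M63 16l-47 1 1 89 9-8 6 1 6 5 6-1-2-21-4-8 0-7 5-7-3-10 5-8 15-13z"/><path data-sink="24 463" data-exterior="1" d="M17 421l0 43 49-1 1-11-3-8-5 5-9-1-18-19z"/><path data-sink="463 463" data-exterior="1" d="M463 418l-24 3-4 6 15 26 3 11 11-1z"/>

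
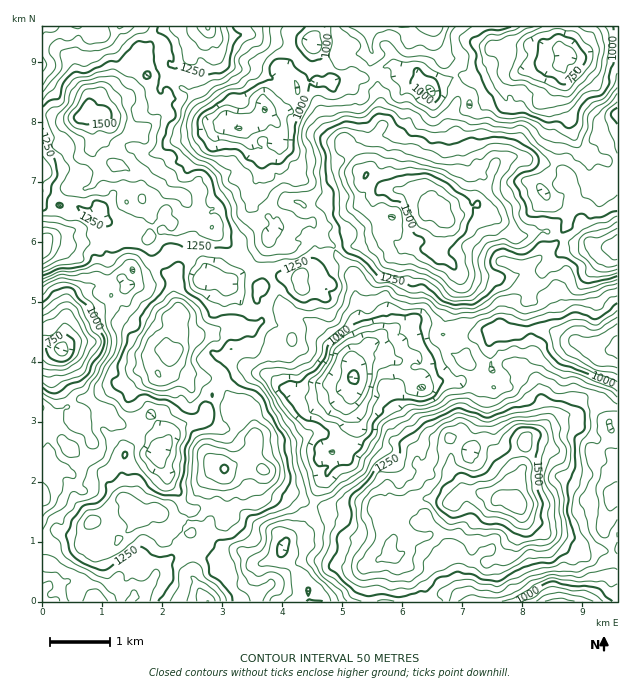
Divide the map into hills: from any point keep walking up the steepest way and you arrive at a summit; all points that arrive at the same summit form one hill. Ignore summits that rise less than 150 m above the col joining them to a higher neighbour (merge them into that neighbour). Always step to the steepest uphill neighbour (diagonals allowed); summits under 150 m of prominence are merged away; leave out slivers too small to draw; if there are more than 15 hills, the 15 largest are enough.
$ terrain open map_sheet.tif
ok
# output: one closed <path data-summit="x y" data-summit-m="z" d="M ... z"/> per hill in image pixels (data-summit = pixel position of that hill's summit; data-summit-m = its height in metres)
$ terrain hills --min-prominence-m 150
<path data-summit="514 501" data-summit-m="1697" d="M413 322l-10 6-15 2-11 11-7 3-7 11-9 8-2 4 4 24-5 8-1 9 7 12 0 7-6 6-3 8-15 10 0 12-15 24-8 27-4 5-4 12-12 7-8 11 2 7 24 32 1 13 308 1 1-253-20 3-48-22-20-1-19 5-38 0-10-8-6 0-5 3-12 0-9-5z"/><path data-summit="445 219" data-summit-m="1642" d="M568 54l-3 0-8 11-18 0-30 12-22 23-14 2-9 8-12 0-12-9-13-15-21-8-8-10-9-3-15 6-7 6-17-3-16 8-23 0-10 2-4 3-1 10-10 11-11 4-9-1 10 10 3 21 15 17 3 12-7 1-8-7-3-6-1-16-13 3-3 2 2 11-3 6 0 7-5 9 2 9-6 15 18 14 5 11 3-3 23-1 10-4 9 15 14 12 4 7 8 8 8 10 4 45 10 27 9-5 11-11 15-2 9-6 19 2 9 5 12 0 5-3 6 0 10 8 38 0 27-5 12 1 18 10 6 0-1-12-12-24 0-7-6-15-9-17-9-6 19-16 5-11 6-6 1-10-2-6 8-1 13-17 6-2 6 4 7-7 2-9 2 9 3 3 5-1 0-125-26-5-15 0z"/><path data-summit="224 469" data-summit-m="1508" d="M311 222l-10 4-23 1-10 10-1 9-11 15-11 11-19 13 11 9 5 10 7 6 0 5-6 9 0 7 3 6 0 24 2 5 8 6-12-2-9 7-14 6-8 10-1 7-5 6 0 11-5 5-11 0-9 3-12 11-4 8-9 8 1-5-9-10-15-5-15-8-9 0-10-12-17 0-1 12 10 15 0 11-5 7-17 16-9-1-17-11-2 1 0 79 7 3 2 3-1 11-8 12 1 20 3-3 12 0 9-6 9 0 21 21 6 0 13-10 1-13 8-5 5 0 7-14 12 3 8 11 13-16 14-8 9-2 10-6 14 6 9-2 12 4 18 13 9 0 10-5 7-6 3-9 17-12 4-12 4-5 8-27 15-24 0-12 13-8 11-16 0-7-7-12 1-9 5-8 0-9-3-5-10 12-24 9-18-2-11-7-7-1-13-13-2-21 18-32 2-4-2-6 3 4 15 2 16 11 33 36 15-17 0-6-10-23-4-45-8-10-8-8-4-7-14-12z"/><path data-summit="88 112" data-summit-m="1527" d="M143 26l-15 0-4 4-12 4-44 0-10-8-16 1 0 177 4 2 13-2 8 5 12-1 10 7 11 0 4 4 0 9-5 9 3 10 6 11 14 13 0 8 2 2 9-9 10 2 23-14 6-6 4 0 21 8 7 5 5 13 6 0 11 6 6-6 13-8 11-11 10-12 2-12 6-8-4-10-18-14 6-15-2-9 5-9 3-22-10-6-13-16-8 0-19-6-12-16-6-21-5-8-4 0-6 11-16-13-5-15 4-17-13-8z"/><path data-summit="166 352" data-summit-m="1480" d="M176 254l-4 0-6 6-23 14-10-2-10 10 3 6-14 6-11 12-16 4-14 6-5 6-2 21-12 23 2 13 23 29 8 5 16-3 8 2 9 12 12 4 21-14 14 18 2 10 3-6 12-11 9-3 11 0 5-5 0-11 5-6 1-7 8-10 14-6 9-7 6-1-4-8 0-24-3-6 0-7 6-9 0-5-7-6-5-10-7-7-15-7-6 0-7-16z"/><path data-summit="208 27" data-summit-m="1455" d="M290 26l-145 0-1 2 20 15-4 17 5 15 16 13 3-9 7-2 5 8 4 15 8 17 6 5 19 6 9 0 16-5 8-18 23-25 3-1-8-10 18-22 8-4-3-3-12-5-4-4z"/><path data-summit="617 250" data-summit-m="1474" d="M608 178l-2 9-7 7-6-4-6 2-13 17-8 2 2 5-1 10-6 6-5 11-19 16 9 6 9 17 6 15 0 7 11 20 2 16 24 12 20-4 0-158-8-3z"/><path data-summit="43 250" data-summit-m="1476" d="M59 204l-17 1 1 143 18 0 2-2 5-40 6-12 20-8 10 1 6 7 16-6-4-9 0-8-14-13-9-20 5-10 0-9-4-4-11 0-10-7-12 1z"/><path data-summit="208 601" data-summit-m="1452" d="M203 542l-10 6-6 0-17 10-18 24-13 12-5 0-4 7 179 0-1-13-24-32-1-4-8 6-13 5-14 18-6 3-9 0-11-11 8-11 9-6 7-1-8-5-12-4-9 2z"/>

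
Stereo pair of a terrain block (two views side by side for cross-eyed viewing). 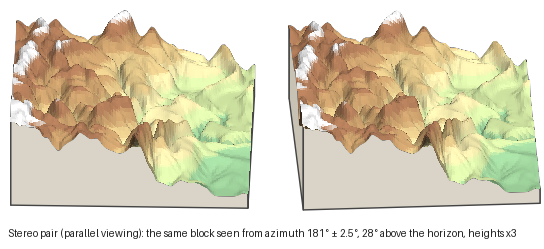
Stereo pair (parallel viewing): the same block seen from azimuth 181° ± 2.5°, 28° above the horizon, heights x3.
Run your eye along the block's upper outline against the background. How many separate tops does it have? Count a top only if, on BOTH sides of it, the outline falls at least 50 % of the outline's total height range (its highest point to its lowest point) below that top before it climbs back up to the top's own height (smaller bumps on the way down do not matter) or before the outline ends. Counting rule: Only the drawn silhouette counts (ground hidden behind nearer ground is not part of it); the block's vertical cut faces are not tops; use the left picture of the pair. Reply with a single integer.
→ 1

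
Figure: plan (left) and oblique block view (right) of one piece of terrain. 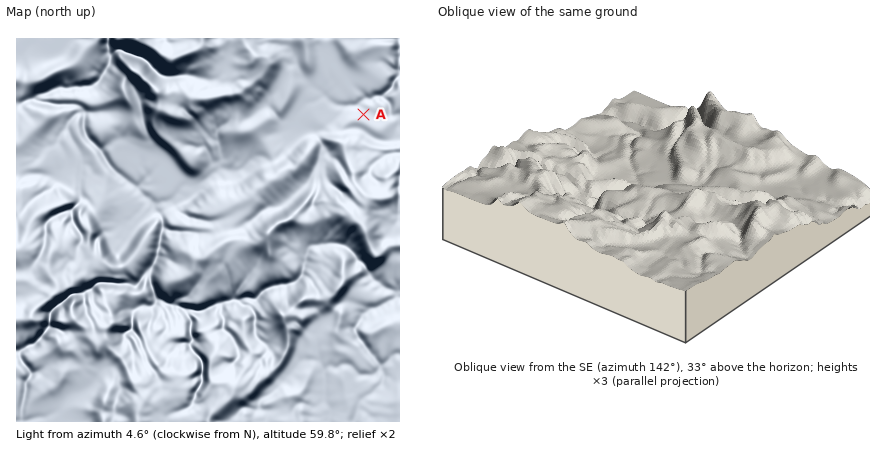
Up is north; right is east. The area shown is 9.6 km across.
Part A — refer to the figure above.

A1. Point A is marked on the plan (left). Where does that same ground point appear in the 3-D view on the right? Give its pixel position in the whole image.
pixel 816 204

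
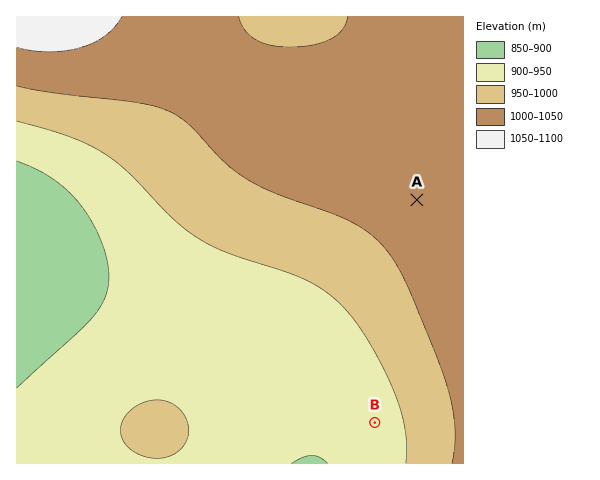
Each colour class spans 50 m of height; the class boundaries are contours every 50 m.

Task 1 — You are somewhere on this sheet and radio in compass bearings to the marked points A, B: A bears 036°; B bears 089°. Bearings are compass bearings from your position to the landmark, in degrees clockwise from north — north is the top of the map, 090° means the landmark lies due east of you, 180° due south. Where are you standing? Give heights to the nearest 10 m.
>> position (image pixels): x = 253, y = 425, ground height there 920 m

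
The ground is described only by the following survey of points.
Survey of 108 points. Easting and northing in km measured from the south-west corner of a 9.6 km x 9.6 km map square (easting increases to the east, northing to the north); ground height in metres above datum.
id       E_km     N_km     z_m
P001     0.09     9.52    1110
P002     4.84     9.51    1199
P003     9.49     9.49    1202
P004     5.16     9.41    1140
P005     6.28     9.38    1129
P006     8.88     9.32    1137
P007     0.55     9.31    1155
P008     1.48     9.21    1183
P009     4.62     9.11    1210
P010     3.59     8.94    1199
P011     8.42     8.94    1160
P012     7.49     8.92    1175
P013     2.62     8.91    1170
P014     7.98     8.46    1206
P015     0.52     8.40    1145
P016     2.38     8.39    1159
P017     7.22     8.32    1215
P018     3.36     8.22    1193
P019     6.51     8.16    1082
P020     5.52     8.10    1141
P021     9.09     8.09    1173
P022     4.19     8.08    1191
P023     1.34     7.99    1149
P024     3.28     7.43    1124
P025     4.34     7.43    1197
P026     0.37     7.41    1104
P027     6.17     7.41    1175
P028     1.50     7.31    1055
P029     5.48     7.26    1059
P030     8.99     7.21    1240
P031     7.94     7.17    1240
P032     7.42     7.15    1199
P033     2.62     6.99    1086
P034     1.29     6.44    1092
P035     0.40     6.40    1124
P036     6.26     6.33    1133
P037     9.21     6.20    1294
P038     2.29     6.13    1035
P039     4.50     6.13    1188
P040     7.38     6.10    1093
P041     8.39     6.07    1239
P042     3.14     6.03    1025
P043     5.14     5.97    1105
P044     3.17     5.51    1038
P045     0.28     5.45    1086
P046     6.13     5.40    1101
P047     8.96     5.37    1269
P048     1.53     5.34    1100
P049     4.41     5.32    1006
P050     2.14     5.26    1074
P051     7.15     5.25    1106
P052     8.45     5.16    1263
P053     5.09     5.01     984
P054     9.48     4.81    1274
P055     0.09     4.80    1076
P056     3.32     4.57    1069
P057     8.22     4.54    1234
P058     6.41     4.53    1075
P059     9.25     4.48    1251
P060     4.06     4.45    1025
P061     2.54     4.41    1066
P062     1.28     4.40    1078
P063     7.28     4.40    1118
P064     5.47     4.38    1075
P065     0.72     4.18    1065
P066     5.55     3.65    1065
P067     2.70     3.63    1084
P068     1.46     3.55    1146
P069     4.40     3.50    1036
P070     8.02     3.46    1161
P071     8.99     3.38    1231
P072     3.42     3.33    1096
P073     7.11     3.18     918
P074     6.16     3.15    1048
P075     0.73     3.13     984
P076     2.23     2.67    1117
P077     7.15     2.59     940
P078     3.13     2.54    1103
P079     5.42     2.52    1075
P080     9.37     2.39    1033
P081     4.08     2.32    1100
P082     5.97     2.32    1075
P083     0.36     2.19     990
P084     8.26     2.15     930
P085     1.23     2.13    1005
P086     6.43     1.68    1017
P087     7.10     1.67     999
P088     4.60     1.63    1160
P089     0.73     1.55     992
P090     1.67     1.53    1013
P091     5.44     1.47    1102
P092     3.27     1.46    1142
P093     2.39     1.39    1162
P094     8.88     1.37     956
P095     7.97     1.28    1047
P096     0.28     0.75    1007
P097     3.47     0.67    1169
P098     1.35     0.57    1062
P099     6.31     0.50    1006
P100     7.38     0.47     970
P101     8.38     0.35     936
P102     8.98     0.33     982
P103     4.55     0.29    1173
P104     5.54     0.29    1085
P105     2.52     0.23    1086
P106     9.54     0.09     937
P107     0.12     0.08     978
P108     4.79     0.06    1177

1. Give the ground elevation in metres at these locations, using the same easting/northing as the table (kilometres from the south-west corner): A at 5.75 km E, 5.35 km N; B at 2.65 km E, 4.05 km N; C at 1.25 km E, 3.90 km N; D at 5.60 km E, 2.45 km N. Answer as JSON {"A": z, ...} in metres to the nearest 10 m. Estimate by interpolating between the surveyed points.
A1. {"A": 1070, "B": 1110, "C": 1120, "D": 1100}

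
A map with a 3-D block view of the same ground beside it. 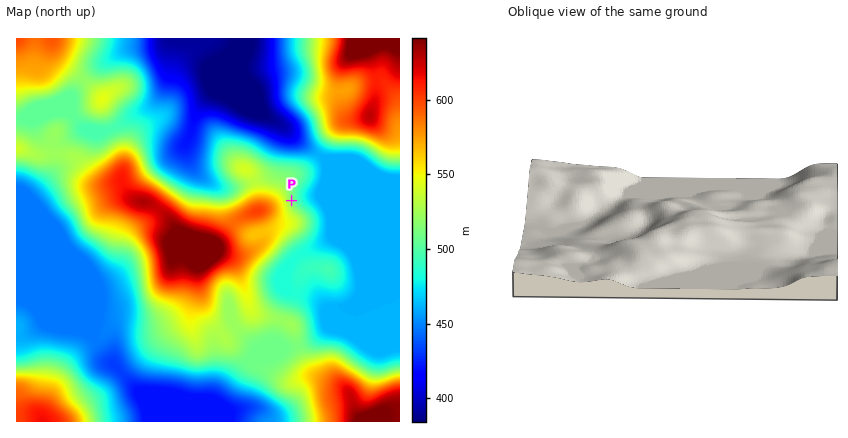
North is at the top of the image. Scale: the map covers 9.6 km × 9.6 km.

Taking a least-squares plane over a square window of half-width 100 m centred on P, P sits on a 7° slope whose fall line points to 74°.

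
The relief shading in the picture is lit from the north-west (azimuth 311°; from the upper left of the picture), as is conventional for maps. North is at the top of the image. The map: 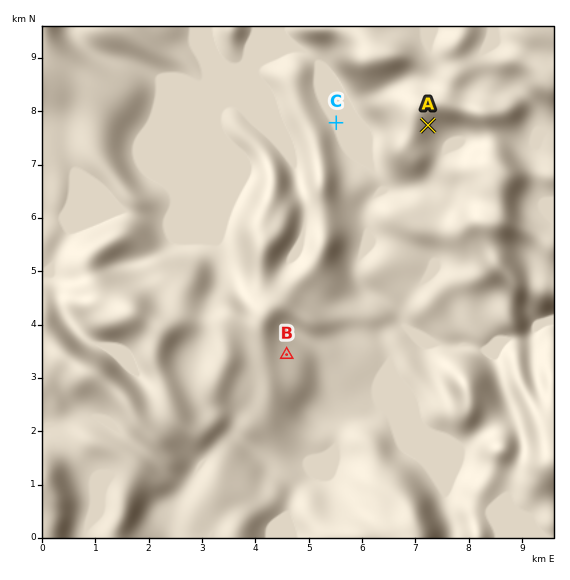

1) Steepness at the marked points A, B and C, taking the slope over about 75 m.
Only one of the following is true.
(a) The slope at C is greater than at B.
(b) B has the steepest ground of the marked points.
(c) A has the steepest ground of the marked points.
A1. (c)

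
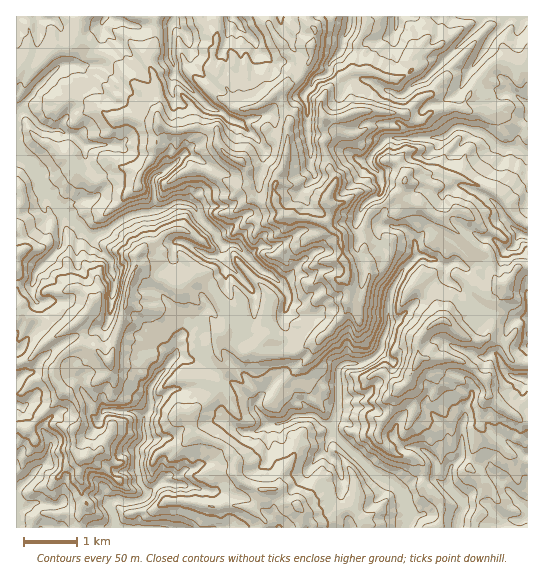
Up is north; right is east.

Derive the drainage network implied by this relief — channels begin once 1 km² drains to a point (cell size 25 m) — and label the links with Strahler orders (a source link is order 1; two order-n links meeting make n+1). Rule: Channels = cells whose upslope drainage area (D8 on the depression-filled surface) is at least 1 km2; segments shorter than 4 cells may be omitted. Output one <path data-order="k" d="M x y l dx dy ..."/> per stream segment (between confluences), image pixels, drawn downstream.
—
<path data-order="1" d="M525 507l2 4"/><path data-order="2" d="M147 491l0 4-8 6-14 1-6-3-4 0-5 4 0 6 4 6 0 12"/><path data-order="2" d="M451 490l12 13 0 7-4 5-1 12"/><path data-order="1" d="M157 485l-7 6-3 0"/><path data-order="1" d="M435 477l6 6 6 3 4 4"/><path data-order="1" d="M35 471l-18 19 0 37"/><path data-order="1" d="M326 450l0-4 4-9 1-2 6 2"/><path data-order="3" d="M337 437l40 38 8 6 9 4 8 8 3 9 1 1 0 3 1 1 0 4 2 2 0 9-3 5"/><path data-order="3" d="M334 429l0 4 3 4"/><path data-order="1" d="M462 425l0 29-3 5-8 7 0 3-1 1 0 17 1 3"/><path data-order="2" d="M271 423l11 0 1-1 3 0 9-7 19 0 8 7 3 1 5 0 0 2 4 4"/><path data-order="1" d="M99 421l2-2 1-6 3-3 10 0 2 1 18 0 6 4 2 4"/><path data-order="2" d="M143 419l0 12 2 2 0 6-8 10 0 5 1 1 0 3-1 1 0 10 2 6 0 8 8 8"/><path data-order="1" d="M258 401l-3 4 2 5 12 13 2 0"/><path data-order="1" d="M506 371l7 6 14 1"/><path data-order="1" d="M177 341l0 4 1 1-1 8-7 7-4 6-8 8-1 4-7 8 0 23-5 5 0 3-2 1"/><path data-order="1" d="M286 309l1-3 0-4 2-1 0-4-4-8-15-15-9-4-26-25-12 0"/><path data-order="1" d="M446 279l-1-2 0-11-2 0-5-5-3-2-5 0-7-4-5 0-3 3"/><path data-order="1" d="M37 271l22-24 2-2 0-22 2-6 0-6-1-2"/><path data-order="1" d="M111 271l0-9-1-3-16-16 0-5-4-3"/><path data-order="1" d="M230 266l-3-7 0-4-1-1 0-7-3-2"/><path data-order="2" d="M415 258l-14 15-4 9-6 8-1 11-1 1 0 23-7 16 0 6-1 3-8 8-11 5-17 0-6 4-1 3 0 41-1 2 0 4-3 4 0 8"/><path data-order="1" d="M207 255l11 0 4-4 0-8"/><path data-order="2" d="M222 243l-5-5-2-5-16-16-4-10-6-4-4 0-2-1-8 0-10 7-12 2"/><path data-order="1" d="M415 242l0 16"/><path data-order="2" d="M90 235l-3-1-25-25"/><path data-order="1" d="M503 215l6 8 9 10 4 2 4 0 1 2"/><path data-order="2" d="M153 211l-3 0-1 2-8 0-2 1-5 0-1 1-3 0-8 4-8 6-5 5-6 3-6 2-7 0"/><path data-order="2" d="M62 209l-20-20-3-6 0-6-1-3-12-13-7-4-2 0 0-2"/><path data-order="1" d="M373 198l1-1 3 0 5-6 0-8-3-6 0-4-8-7-1-3 0-6 3-4 14-15 55 0 7-4 6-7 10 0 1 2 9 1 11 5 8 8 7 4 18 0 8 6"/><path data-order="1" d="M165 170l-3 3-7 2-2 4 0 6 1 1 0 24-1 1"/><path data-order="1" d="M310 165l0-19-1-1 0-11-2-1 0-28-2-4 0-8 6-7 3-7 3-2 4 0 8-4 0-8 1-3 11-11 1-2 1-11 4-5 0-3 2-1 1-12"/><path data-order="1" d="M85 145l-14-11-5 0-5-4-11 0-1-1-10-3-12-13-8 0-1 1"/><path data-order="1" d="M239 122l-10-4-8-7-7-1-5-3-35-34 0-8-4-7 0-32 1-1 0-4 3-4 1 0"/><path data-order="2" d="M18 114l-1 3 0 38"/><path data-order="1" d="M401 95l5-2 8-10 11-4 56-56 0-2 1-2 4-2 16 0 1 1 4 0"/><path data-order="1" d="M78 66l-1-1-15 0-8 6-1 0-10 10 0 1-1 0-7 7-1 4-11 10 0 2-4 4-1 5"/><path data-order="1" d="M489 42l2-5 14-14 0-2 2-3"/><path data-order="1" d="M243 30l-4-4 0-3-6-6"/><path data-order="1" d="M397 22l0-5"/><path data-order="2" d="M507 18l3-1 17 0"/>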